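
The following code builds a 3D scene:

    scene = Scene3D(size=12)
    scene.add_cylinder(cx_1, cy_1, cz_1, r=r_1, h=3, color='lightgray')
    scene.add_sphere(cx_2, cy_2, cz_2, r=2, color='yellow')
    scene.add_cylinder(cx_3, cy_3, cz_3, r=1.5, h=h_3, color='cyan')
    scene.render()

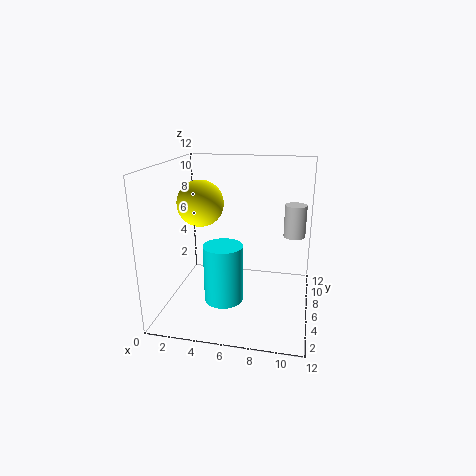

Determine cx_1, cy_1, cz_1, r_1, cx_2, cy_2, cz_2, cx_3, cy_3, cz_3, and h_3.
cx_1 = 10.5
cy_1 = 10
cz_1 = 5
r_1 = 1
cx_2 = 2.5
cy_2 = 7
cz_2 = 8.5
cx_3 = 5.5
cy_3 = 3
cz_3 = 2
h_3 = 4.5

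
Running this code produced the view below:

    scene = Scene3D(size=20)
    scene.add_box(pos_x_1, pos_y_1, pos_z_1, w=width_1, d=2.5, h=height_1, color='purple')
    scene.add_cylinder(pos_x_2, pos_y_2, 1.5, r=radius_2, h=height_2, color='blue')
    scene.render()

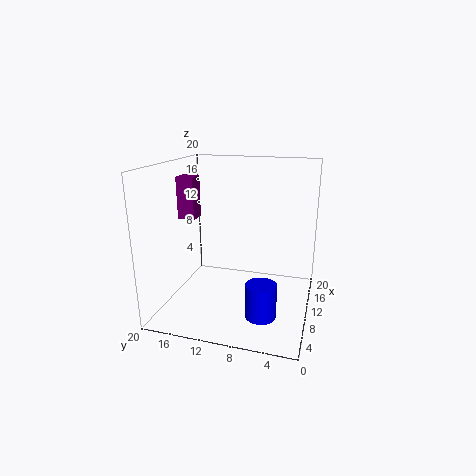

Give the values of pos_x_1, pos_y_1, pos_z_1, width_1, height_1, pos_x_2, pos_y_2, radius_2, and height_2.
pos_x_1 = 10, pos_y_1 = 16.5, pos_z_1 = 12, width_1 = 2.5, height_1 = 6, pos_x_2 = 5, pos_y_2 = 5.5, radius_2 = 2, height_2 = 4.5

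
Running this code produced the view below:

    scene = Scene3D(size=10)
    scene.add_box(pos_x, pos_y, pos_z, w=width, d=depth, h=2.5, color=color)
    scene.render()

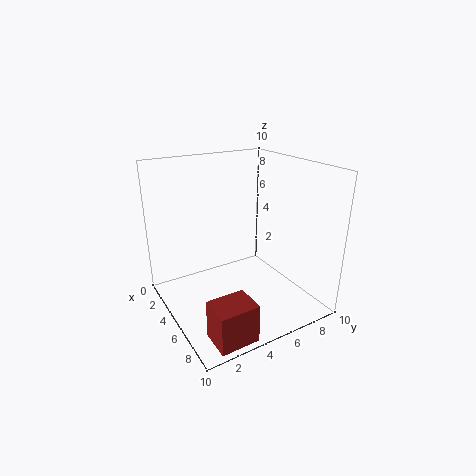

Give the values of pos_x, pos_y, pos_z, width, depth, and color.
pos_x = 8; pos_y = 1; pos_z = 0.5; width = 2; depth = 2.5; color = 'brown'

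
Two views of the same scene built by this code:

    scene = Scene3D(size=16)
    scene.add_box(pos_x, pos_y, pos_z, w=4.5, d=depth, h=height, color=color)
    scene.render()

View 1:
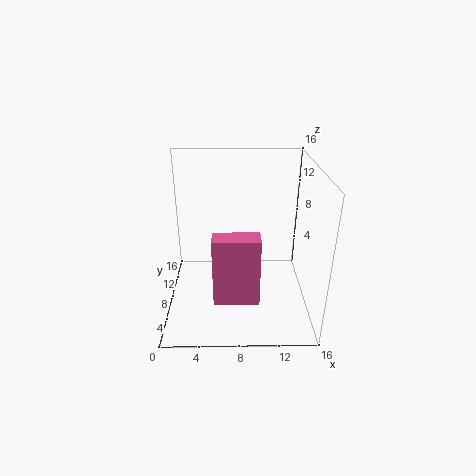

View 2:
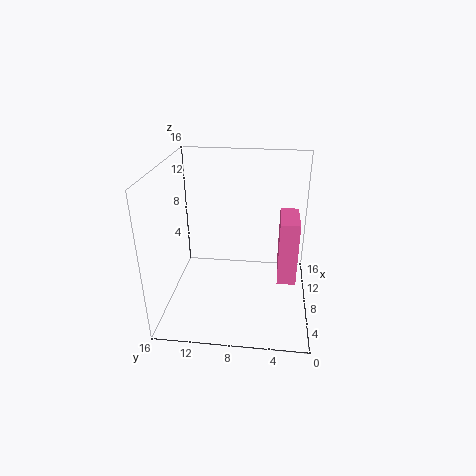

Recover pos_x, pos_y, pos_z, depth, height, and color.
pos_x = 5.5, pos_y = 1.5, pos_z = 4, depth = 2, height = 7, color = 'hotpink'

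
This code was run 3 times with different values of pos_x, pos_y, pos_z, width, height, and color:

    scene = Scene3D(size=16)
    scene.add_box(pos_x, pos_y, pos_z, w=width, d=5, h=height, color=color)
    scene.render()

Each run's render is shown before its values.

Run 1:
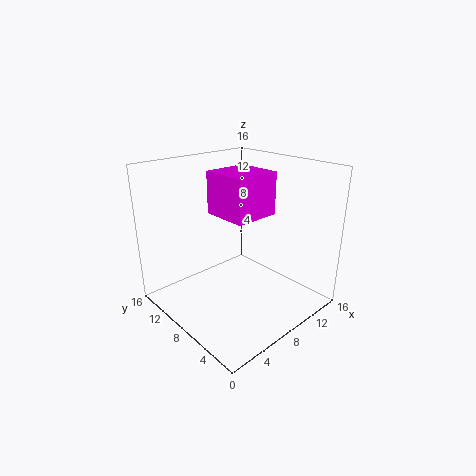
pos_x = 5.5, pos_y = 5, pos_z = 11, width = 5, height = 4.5, color = 'magenta'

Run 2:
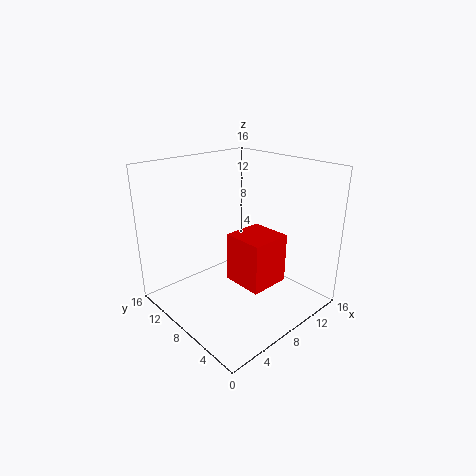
pos_x = 8.5, pos_y = 5.5, pos_z = 1.5, width = 5, height = 6, color = 'red'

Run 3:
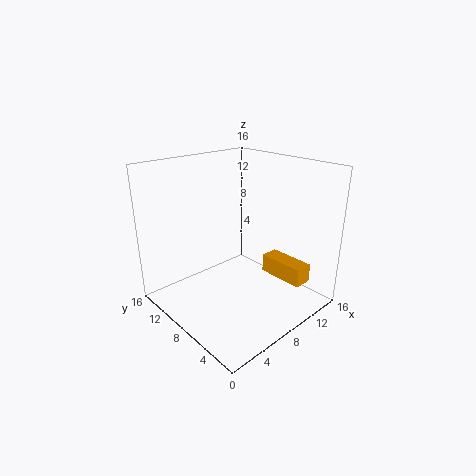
pos_x = 10, pos_y = 1, pos_z = 4, width = 2, height = 2, color = 'orange'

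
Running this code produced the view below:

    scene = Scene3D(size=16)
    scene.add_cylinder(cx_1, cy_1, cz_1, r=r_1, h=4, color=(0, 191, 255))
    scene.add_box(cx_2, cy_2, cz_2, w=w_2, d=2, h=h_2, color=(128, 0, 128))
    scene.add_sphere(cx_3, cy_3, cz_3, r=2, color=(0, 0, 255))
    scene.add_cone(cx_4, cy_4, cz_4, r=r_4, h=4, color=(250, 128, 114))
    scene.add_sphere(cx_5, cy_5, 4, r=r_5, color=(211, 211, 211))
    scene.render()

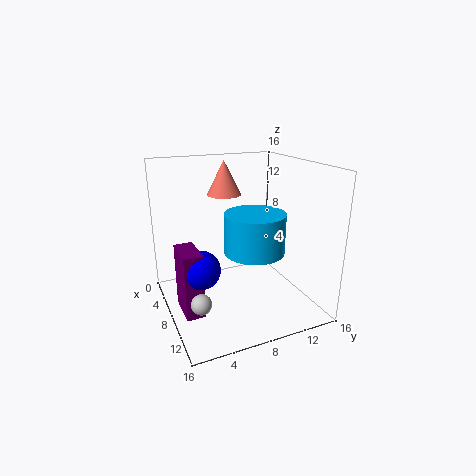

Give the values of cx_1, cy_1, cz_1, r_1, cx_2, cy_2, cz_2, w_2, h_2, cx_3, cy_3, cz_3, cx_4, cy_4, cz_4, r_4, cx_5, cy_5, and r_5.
cx_1 = 12
cy_1 = 8
cz_1 = 8
r_1 = 3
cx_2 = 7
cy_2 = 1
cz_2 = 1
w_2 = 4
h_2 = 7
cx_3 = 10
cy_3 = 3
cz_3 = 6
cx_4 = 4
cy_4 = 8
cz_4 = 12
r_4 = 2
cx_5 = 13
cy_5 = 2
r_5 = 1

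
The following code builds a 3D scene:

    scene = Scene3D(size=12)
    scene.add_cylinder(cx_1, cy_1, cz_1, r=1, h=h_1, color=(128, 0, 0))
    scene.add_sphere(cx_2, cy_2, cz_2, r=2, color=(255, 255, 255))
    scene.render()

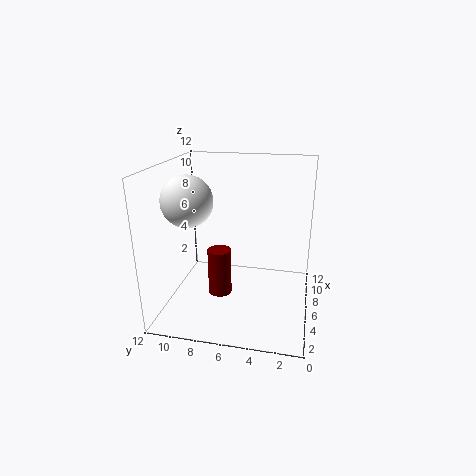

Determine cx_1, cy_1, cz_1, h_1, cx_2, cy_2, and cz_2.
cx_1 = 5.5, cy_1 = 7.5, cz_1 = 1, h_1 = 4, cx_2 = 4, cy_2 = 9.5, cz_2 = 9.5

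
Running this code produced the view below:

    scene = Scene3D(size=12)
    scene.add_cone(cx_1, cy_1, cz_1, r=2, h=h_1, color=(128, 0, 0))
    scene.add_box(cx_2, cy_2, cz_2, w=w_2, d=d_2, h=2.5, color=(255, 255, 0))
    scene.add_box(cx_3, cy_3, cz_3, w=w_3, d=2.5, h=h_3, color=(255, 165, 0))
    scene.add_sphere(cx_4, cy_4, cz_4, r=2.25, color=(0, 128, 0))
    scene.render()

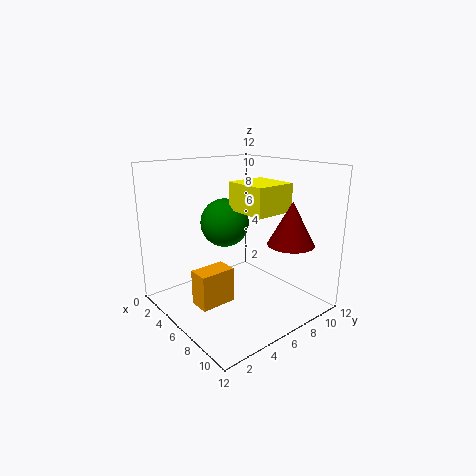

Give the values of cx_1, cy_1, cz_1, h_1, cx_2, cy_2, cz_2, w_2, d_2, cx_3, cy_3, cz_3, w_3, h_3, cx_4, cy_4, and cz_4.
cx_1 = 8.5
cy_1 = 9.75
cz_1 = 5.25
h_1 = 3.75
cx_2 = 3.5
cy_2 = 7
cz_2 = 7.75
w_2 = 4
d_2 = 3.75
cx_3 = 8
cy_3 = 0.25
cz_3 = 3
w_3 = 1.5
h_3 = 2.5
cx_4 = 2.5
cy_4 = 7.25
cz_4 = 6.25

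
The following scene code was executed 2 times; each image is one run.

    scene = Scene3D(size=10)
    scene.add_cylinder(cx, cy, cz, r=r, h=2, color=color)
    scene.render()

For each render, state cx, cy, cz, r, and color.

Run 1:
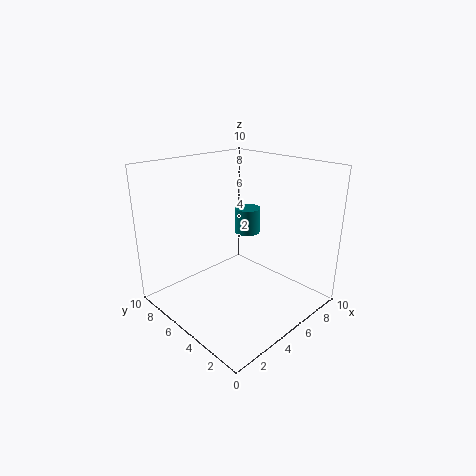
cx = 8; cy = 7; cz = 4; r = 1; color = 'teal'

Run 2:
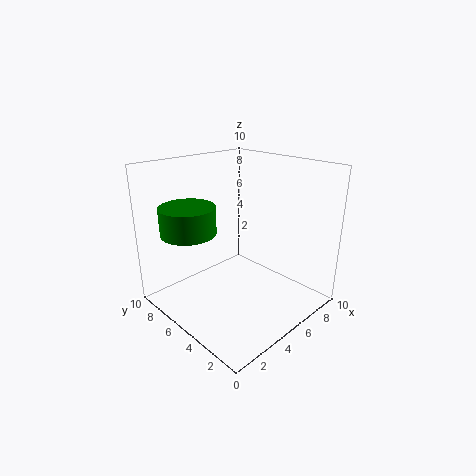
cx = 3; cy = 8; cz = 5; r = 2; color = 'green'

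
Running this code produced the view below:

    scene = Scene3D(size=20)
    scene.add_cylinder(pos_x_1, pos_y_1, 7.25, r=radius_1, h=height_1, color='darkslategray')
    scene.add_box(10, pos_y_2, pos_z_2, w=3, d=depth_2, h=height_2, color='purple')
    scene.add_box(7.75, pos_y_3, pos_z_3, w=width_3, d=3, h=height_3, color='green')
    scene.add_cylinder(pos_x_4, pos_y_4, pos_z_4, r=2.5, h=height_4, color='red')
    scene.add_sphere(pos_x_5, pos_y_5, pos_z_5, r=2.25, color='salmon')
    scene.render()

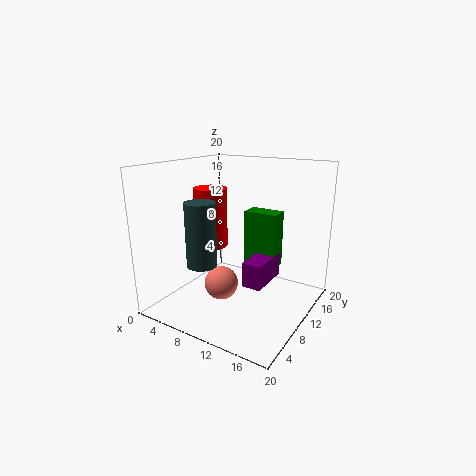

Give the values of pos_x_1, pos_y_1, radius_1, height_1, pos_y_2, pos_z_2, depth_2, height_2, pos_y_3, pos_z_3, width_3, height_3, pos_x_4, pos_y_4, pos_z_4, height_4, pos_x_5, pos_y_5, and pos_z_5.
pos_x_1 = 7.5
pos_y_1 = 5
radius_1 = 2
height_1 = 8.5
pos_y_2 = 11
pos_z_2 = 2
depth_2 = 6.75
height_2 = 3.75
pos_y_3 = 15.5
pos_z_3 = 3.5
width_3 = 5.25
height_3 = 8.75
pos_x_4 = 3.75
pos_y_4 = 12.25
pos_z_4 = 7
height_4 = 9
pos_x_5 = 9.5
pos_y_5 = 6.5
pos_z_5 = 4.5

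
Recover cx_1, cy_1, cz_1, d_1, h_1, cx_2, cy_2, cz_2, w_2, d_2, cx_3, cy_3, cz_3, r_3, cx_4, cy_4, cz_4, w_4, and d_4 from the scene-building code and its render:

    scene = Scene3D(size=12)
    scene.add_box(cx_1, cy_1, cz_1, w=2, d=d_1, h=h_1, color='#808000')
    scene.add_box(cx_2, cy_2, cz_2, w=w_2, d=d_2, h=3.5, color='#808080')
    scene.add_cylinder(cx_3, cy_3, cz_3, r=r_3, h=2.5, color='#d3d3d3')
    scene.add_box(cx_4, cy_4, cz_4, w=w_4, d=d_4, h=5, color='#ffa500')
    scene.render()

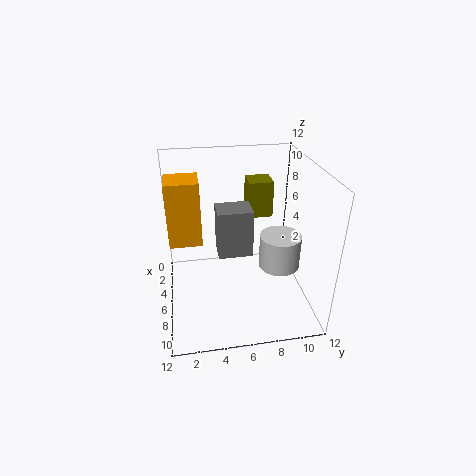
cx_1 = 3.5, cy_1 = 7, cz_1 = 7.5, d_1 = 2, h_1 = 3, cx_2 = 7.5, cy_2 = 4, cz_2 = 6.5, w_2 = 2, d_2 = 2.5, cx_3 = 9.5, cy_3 = 8.5, cz_3 = 5.5, r_3 = 1.5, cx_4 = 5, cy_4 = 0.5, cz_4 = 6.5, w_4 = 2.5, d_4 = 2.5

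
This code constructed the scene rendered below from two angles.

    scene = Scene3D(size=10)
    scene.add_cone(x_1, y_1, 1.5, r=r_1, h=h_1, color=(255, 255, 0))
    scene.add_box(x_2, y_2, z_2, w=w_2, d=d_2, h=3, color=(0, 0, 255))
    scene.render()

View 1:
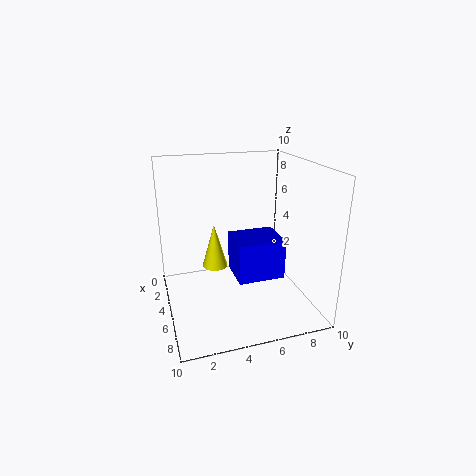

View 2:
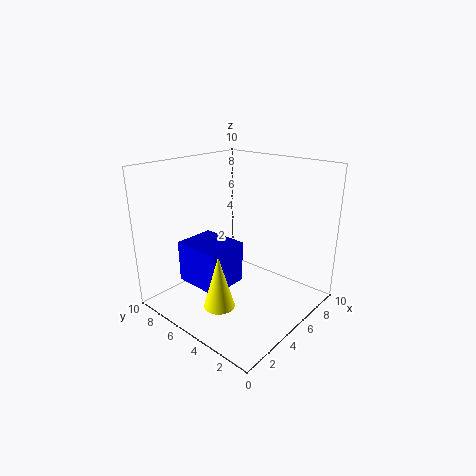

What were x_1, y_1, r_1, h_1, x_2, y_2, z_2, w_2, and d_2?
x_1 = 2, y_1 = 4, r_1 = 1, h_1 = 3.5, x_2 = 2.5, y_2 = 5, z_2 = 1.5, w_2 = 3, d_2 = 3.5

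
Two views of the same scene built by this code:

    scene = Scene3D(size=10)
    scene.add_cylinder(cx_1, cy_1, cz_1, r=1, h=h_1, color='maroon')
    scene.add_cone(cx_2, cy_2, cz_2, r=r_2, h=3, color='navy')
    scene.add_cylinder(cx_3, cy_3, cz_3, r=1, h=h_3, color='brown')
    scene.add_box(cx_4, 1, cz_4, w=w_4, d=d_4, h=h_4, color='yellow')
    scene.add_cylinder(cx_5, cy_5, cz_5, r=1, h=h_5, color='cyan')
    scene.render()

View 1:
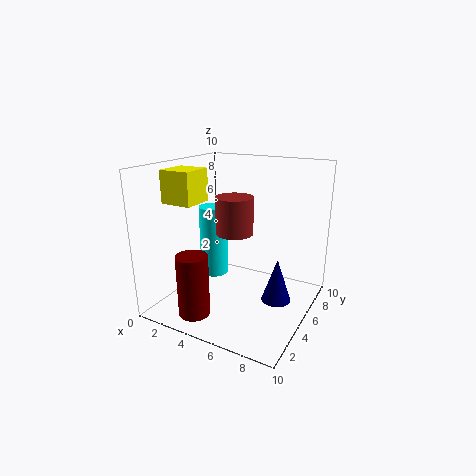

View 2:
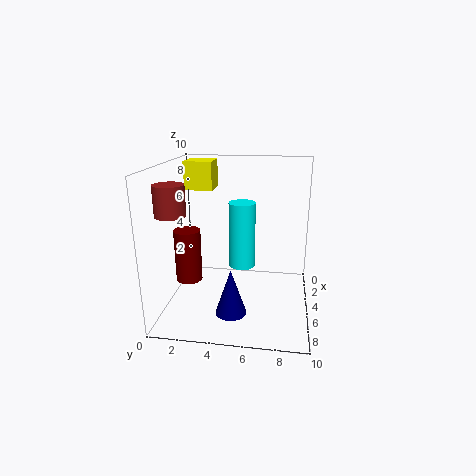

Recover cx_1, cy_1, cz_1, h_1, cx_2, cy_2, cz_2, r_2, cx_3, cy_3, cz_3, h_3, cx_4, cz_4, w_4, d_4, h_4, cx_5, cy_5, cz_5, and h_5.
cx_1 = 4, cy_1 = 1, cz_1 = 1, h_1 = 4, cx_2 = 8, cy_2 = 5, cz_2 = 1, r_2 = 1, cx_3 = 7, cy_3 = 1, cz_3 = 7, h_3 = 2, cx_4 = 2, cz_4 = 8, w_4 = 2, d_4 = 2, h_4 = 2, cx_5 = 3, cy_5 = 5, cz_5 = 2, h_5 = 5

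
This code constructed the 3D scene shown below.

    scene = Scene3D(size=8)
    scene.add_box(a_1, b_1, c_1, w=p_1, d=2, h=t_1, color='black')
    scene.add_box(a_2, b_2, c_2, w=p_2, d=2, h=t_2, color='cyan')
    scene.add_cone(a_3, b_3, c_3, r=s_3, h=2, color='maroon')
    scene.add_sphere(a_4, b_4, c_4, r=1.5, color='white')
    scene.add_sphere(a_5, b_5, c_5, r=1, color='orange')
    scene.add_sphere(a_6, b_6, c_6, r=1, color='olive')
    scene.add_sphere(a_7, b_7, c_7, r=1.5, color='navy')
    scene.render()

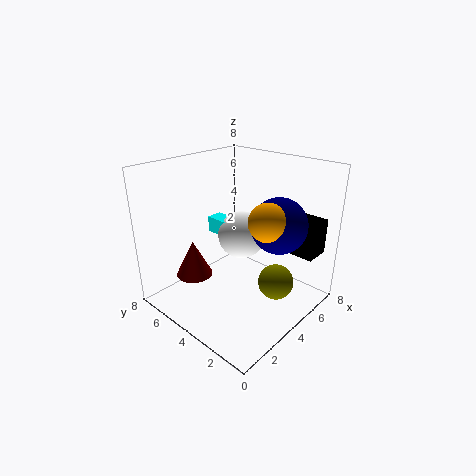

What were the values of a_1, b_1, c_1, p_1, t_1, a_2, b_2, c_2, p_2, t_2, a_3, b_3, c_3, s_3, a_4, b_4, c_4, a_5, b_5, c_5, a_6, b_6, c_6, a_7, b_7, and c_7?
a_1 = 6, b_1 = 0.5, c_1 = 3, p_1 = 1.5, t_1 = 2, a_2 = 5, b_2 = 5.5, c_2 = 3, p_2 = 1, t_2 = 1, a_3 = 2, b_3 = 5.5, c_3 = 2, s_3 = 1, a_4 = 6, b_4 = 5.5, c_4 = 3, a_5 = 4, b_5 = 2, c_5 = 5.5, a_6 = 5, b_6 = 2, c_6 = 1.5, a_7 = 5, b_7 = 2, c_7 = 5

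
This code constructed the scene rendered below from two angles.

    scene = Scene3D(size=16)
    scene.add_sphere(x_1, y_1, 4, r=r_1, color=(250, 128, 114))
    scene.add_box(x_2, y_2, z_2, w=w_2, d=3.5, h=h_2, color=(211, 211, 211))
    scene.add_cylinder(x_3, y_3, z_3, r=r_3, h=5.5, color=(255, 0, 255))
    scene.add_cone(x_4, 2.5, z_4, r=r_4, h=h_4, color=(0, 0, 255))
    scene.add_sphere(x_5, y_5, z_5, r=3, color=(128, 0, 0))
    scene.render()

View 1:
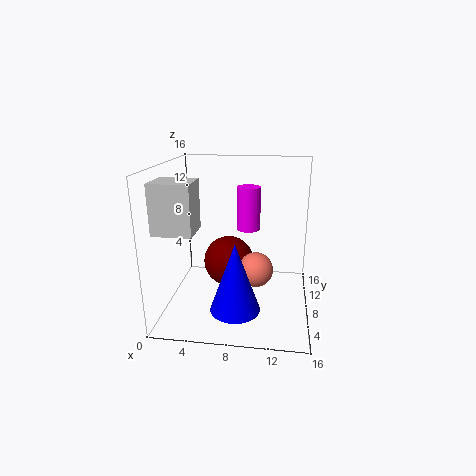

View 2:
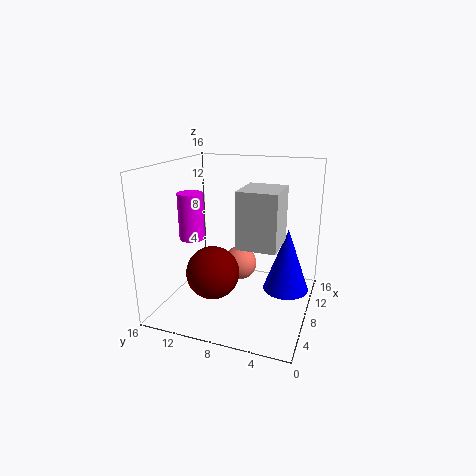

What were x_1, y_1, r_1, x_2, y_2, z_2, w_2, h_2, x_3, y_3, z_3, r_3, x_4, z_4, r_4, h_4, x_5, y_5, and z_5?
x_1 = 10, y_1 = 8.5, r_1 = 2, x_2 = 0.5, y_2 = 2, z_2 = 10, w_2 = 4, h_2 = 5, x_3 = 8.5, y_3 = 14, z_3 = 7, r_3 = 1.5, x_4 = 8.5, z_4 = 2.5, r_4 = 2.5, h_4 = 7, x_5 = 6.5, y_5 = 10.5, z_5 = 4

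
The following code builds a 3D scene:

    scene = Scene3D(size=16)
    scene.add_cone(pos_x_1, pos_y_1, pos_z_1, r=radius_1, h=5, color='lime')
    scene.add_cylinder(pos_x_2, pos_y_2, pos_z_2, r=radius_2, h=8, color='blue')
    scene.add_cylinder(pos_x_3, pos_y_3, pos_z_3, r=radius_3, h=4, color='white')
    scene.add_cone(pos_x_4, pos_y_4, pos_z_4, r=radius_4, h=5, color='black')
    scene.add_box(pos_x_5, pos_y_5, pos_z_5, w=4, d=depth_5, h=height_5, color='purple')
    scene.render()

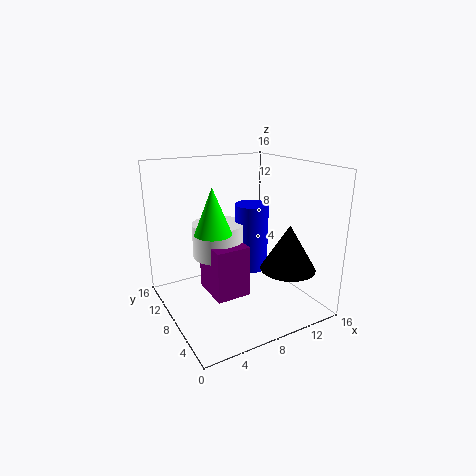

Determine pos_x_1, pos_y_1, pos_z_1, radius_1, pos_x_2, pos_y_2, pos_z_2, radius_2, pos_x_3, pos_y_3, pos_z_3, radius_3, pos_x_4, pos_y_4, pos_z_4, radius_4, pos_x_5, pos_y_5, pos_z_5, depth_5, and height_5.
pos_x_1 = 5, pos_y_1 = 8, pos_z_1 = 9, radius_1 = 2, pos_x_2 = 11, pos_y_2 = 10, pos_z_2 = 3, radius_2 = 2, pos_x_3 = 7, pos_y_3 = 11, pos_z_3 = 5, radius_3 = 3, pos_x_4 = 12, pos_y_4 = 4, pos_z_4 = 5, radius_4 = 3, pos_x_5 = 5, pos_y_5 = 7, pos_z_5 = 1, depth_5 = 5, height_5 = 6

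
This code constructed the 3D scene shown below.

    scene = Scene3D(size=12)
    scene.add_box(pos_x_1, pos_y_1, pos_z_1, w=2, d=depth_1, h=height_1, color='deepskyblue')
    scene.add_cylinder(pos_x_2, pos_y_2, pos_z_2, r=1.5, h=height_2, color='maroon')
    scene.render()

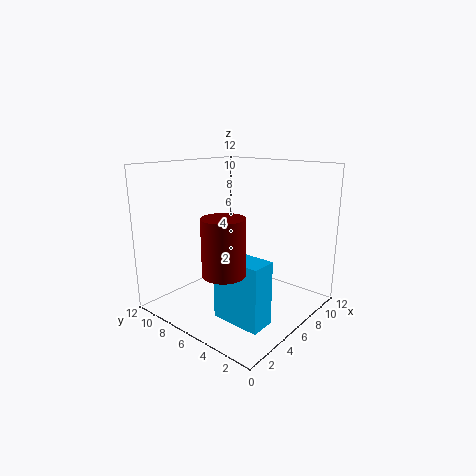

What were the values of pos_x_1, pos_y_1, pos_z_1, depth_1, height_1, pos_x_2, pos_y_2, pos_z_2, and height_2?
pos_x_1 = 2.5; pos_y_1 = 1.5; pos_z_1 = 0.5; depth_1 = 4; height_1 = 5; pos_x_2 = 1.5; pos_y_2 = 3.5; pos_z_2 = 5; height_2 = 4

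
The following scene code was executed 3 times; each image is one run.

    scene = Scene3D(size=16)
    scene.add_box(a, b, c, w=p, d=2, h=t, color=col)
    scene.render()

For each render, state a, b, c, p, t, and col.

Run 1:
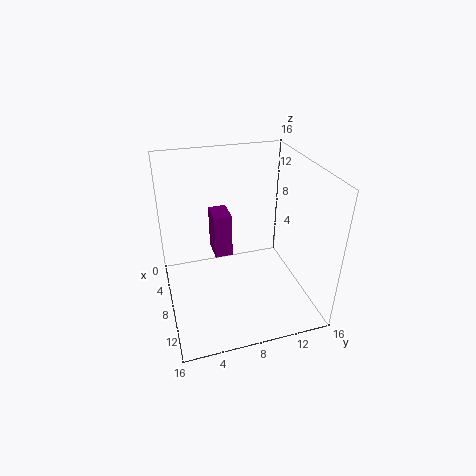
a = 4.5; b = 5.5; c = 5.5; p = 3; t = 5; col = 'purple'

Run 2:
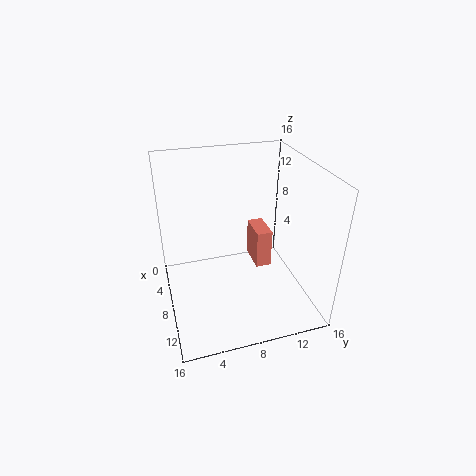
a = 1; b = 11.5; c = 1; p = 4; t = 5; col = 'salmon'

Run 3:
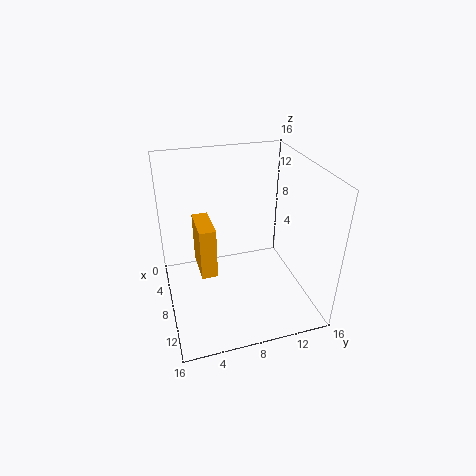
a = 1; b = 4; c = 1.5; p = 5; t = 6.5; col = 'orange'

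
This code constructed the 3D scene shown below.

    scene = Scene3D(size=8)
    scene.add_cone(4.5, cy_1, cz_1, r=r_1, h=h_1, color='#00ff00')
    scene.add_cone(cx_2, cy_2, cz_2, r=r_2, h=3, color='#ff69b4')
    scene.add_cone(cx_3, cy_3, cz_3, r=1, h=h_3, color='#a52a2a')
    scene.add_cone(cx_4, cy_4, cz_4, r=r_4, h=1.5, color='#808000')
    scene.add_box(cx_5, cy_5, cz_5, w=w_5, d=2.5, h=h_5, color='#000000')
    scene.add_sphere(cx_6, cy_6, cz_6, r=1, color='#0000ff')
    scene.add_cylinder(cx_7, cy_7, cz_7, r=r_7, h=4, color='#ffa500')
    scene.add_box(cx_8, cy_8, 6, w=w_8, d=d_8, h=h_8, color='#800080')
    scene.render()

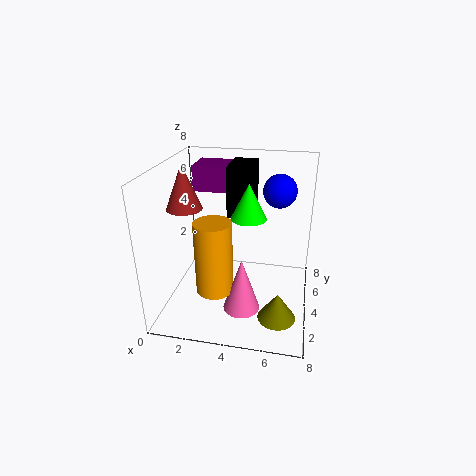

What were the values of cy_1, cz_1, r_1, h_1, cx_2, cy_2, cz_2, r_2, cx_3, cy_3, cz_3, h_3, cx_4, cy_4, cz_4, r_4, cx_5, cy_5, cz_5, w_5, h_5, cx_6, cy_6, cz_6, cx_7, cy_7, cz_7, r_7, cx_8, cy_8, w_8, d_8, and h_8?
cy_1 = 4.5
cz_1 = 5
r_1 = 1
h_1 = 2
cx_2 = 4.5
cy_2 = 2.5
cz_2 = 0.5
r_2 = 1
cx_3 = 1
cy_3 = 4
cz_3 = 5.5
h_3 = 2.5
cx_4 = 6.5
cy_4 = 2
cz_4 = 0.5
r_4 = 1
cx_5 = 3
cy_5 = 5.5
cz_5 = 4.5
w_5 = 1.5
h_5 = 3
cx_6 = 6
cy_6 = 6.5
cz_6 = 6
cx_7 = 3
cy_7 = 2.5
cz_7 = 1.5
r_7 = 1
cx_8 = 1
cy_8 = 5.5
w_8 = 2.5
d_8 = 2
h_8 = 1.5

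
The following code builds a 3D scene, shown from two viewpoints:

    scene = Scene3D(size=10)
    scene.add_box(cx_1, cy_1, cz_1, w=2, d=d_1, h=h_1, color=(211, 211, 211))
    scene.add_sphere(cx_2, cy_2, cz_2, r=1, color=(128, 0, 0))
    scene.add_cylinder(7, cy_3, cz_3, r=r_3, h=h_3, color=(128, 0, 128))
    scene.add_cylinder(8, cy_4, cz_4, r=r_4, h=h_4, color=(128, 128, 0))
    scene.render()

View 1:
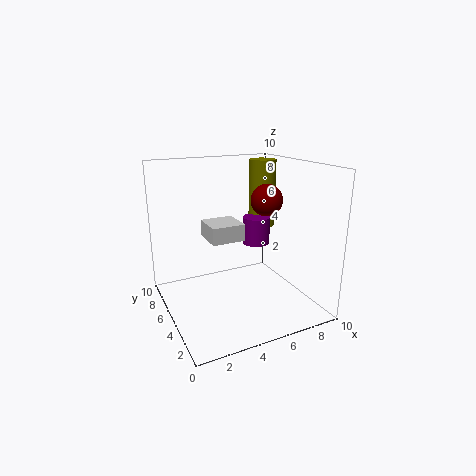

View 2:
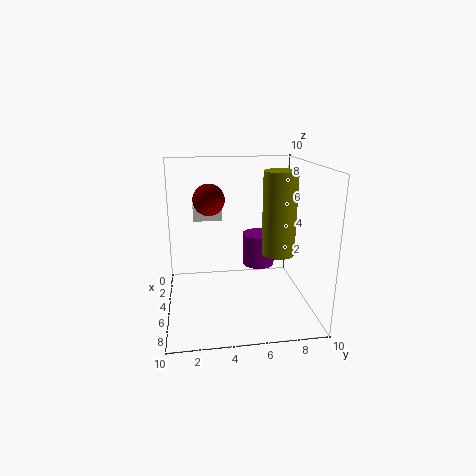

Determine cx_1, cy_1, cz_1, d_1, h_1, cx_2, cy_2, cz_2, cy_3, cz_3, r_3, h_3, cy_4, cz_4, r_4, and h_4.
cx_1 = 2, cy_1 = 2, cz_1 = 6, d_1 = 2, h_1 = 1, cx_2 = 6, cy_2 = 3, cz_2 = 8, cy_3 = 6, cz_3 = 4, r_3 = 1, h_3 = 2, cy_4 = 7, cz_4 = 5, r_4 = 1, h_4 = 5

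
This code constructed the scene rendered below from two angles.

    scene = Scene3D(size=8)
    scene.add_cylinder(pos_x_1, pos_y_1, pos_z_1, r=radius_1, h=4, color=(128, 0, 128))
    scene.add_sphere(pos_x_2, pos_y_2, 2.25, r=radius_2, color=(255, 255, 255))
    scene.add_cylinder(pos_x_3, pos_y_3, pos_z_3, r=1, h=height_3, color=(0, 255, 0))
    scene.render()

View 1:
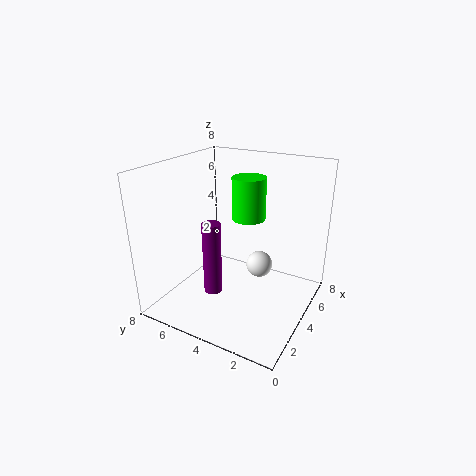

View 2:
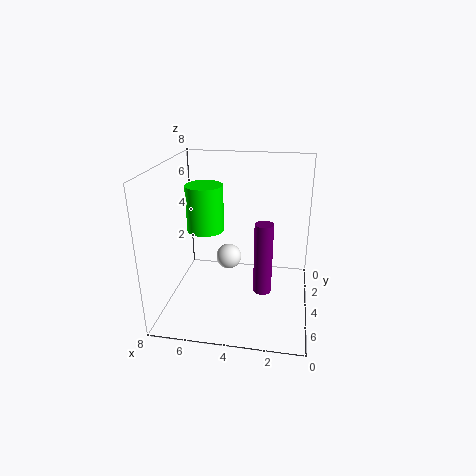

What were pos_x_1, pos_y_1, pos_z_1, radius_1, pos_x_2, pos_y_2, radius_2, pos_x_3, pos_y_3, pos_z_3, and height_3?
pos_x_1 = 2.5, pos_y_1 = 4.75, pos_z_1 = 1.25, radius_1 = 0.5, pos_x_2 = 4.75, pos_y_2 = 3, radius_2 = 0.75, pos_x_3 = 5.75, pos_y_3 = 4.25, pos_z_3 = 4.5, height_3 = 2.5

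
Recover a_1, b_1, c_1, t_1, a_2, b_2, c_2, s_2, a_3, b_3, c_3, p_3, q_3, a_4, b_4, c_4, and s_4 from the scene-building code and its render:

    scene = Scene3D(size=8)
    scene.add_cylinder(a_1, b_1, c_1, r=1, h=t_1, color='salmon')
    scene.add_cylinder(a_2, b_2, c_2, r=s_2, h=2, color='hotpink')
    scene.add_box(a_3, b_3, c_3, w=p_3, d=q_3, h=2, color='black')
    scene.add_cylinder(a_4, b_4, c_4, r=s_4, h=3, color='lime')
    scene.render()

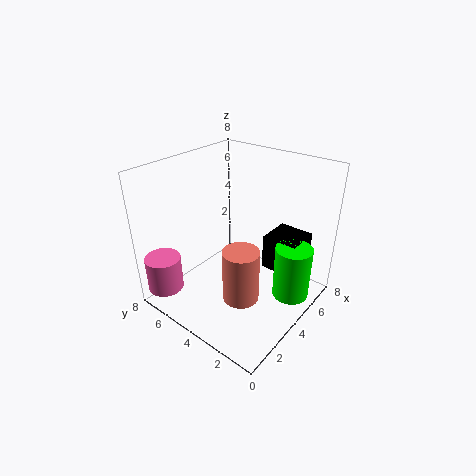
a_1 = 3; b_1 = 3; c_1 = 1; t_1 = 3; a_2 = 1; b_2 = 7; c_2 = 1; s_2 = 1; a_3 = 5; b_3 = 1; c_3 = 2; p_3 = 2; q_3 = 2; a_4 = 5; b_4 = 1; c_4 = 1; s_4 = 1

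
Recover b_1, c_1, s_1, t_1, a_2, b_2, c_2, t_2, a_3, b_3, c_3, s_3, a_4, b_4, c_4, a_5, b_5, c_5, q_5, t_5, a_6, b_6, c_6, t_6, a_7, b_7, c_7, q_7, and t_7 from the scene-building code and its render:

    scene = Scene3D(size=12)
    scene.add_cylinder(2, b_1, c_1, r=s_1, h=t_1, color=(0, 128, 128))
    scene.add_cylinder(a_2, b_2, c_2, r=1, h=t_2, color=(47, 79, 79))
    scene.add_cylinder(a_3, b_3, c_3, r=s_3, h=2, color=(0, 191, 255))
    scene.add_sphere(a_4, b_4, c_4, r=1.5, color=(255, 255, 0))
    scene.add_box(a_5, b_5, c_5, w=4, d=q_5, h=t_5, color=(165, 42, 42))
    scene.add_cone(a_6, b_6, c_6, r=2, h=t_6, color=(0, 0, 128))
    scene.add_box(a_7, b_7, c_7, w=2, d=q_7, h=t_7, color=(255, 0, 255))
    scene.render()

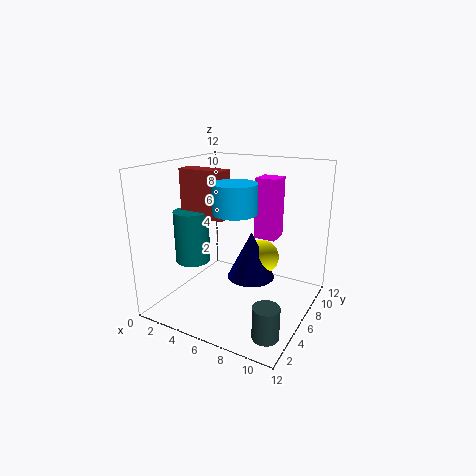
b_1 = 5
c_1 = 3.5
s_1 = 1.5
t_1 = 4.5
a_2 = 10.5
b_2 = 2
c_2 = 0.5
t_2 = 2.5
a_3 = 8
b_3 = 2
c_3 = 9.5
s_3 = 1.5
a_4 = 7.5
b_4 = 7.5
c_4 = 4
a_5 = 1
b_5 = 5
c_5 = 7.5
q_5 = 1.5
t_5 = 4
a_6 = 7
b_6 = 6.5
c_6 = 2.5
t_6 = 4
a_7 = 6
b_7 = 9
c_7 = 5
q_7 = 2
t_7 = 5.5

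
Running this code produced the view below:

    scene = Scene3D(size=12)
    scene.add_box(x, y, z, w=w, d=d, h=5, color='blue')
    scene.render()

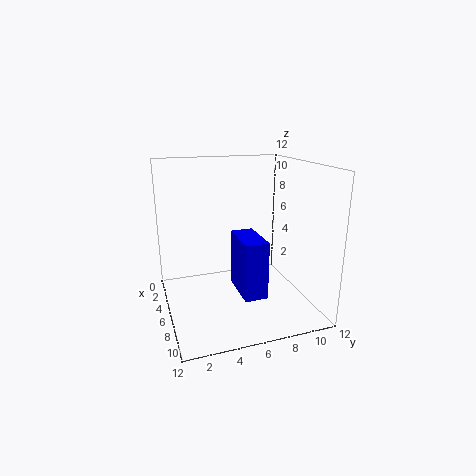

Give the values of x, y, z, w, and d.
x = 4
y = 6
z = 1
w = 4
d = 2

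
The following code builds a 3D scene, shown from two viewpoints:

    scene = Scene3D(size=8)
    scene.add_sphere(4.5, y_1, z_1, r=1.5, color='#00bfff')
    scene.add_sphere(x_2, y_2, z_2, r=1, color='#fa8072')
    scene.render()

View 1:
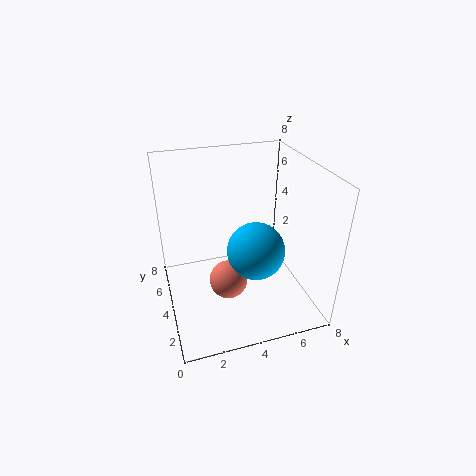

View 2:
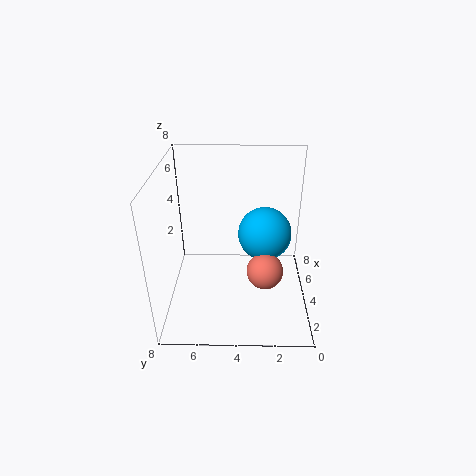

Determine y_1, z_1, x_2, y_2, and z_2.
y_1 = 2.5, z_1 = 4, x_2 = 3, y_2 = 2.5, z_2 = 2.5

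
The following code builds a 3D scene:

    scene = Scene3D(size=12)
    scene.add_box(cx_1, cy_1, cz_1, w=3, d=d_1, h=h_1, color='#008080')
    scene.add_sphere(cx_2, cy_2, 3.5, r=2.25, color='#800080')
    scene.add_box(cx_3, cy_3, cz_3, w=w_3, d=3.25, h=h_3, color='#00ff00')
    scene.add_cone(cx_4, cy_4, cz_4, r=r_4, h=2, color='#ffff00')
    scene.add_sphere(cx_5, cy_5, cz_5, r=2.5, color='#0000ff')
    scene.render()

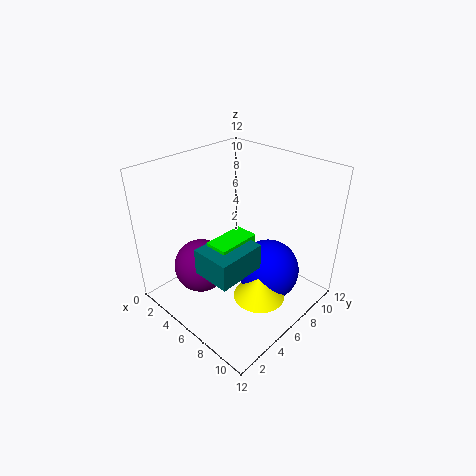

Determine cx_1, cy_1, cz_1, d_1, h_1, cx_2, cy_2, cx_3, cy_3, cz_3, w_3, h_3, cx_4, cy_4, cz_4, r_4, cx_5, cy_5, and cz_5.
cx_1 = 6.5
cy_1 = 1
cz_1 = 5.5
d_1 = 3.75
h_1 = 2
cx_2 = 4
cy_2 = 3.5
cx_3 = 6.75
cy_3 = 2
cz_3 = 5
w_3 = 1.75
h_3 = 2.75
cx_4 = 9.5
cy_4 = 4.75
cz_4 = 2.75
r_4 = 2
cx_5 = 8.75
cy_5 = 6.75
cz_5 = 3.75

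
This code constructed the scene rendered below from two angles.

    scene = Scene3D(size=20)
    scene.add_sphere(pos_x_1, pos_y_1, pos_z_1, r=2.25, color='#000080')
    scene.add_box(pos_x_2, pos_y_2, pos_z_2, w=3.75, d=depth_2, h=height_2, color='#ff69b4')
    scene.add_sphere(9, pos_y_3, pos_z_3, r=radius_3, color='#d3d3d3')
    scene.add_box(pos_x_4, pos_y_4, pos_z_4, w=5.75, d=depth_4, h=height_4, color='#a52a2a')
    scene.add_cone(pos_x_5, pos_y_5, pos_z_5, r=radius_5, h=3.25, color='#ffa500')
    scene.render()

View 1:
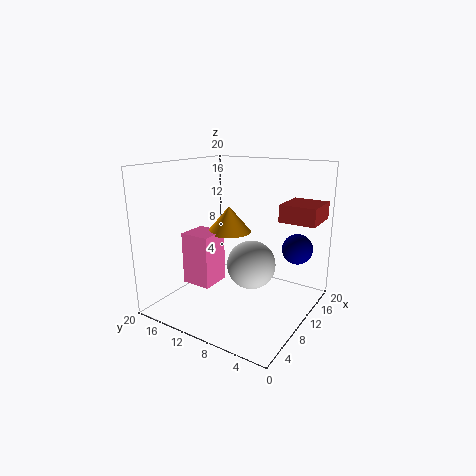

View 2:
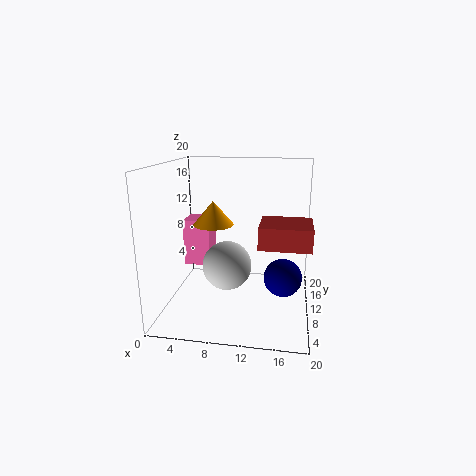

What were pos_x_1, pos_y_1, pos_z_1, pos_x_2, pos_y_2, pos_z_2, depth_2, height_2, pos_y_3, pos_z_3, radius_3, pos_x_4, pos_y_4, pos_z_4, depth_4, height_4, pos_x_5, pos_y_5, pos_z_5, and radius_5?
pos_x_1 = 16.5; pos_y_1 = 3.75; pos_z_1 = 7.5; pos_x_2 = 2.25; pos_y_2 = 9.5; pos_z_2 = 5.75; depth_2 = 3.75; height_2 = 6.5; pos_y_3 = 7.25; pos_z_3 = 7; radius_3 = 3.25; pos_x_4 = 13.75; pos_y_4 = 0.5; pos_z_4 = 12; depth_4 = 5.25; height_4 = 2.5; pos_x_5 = 6.75; pos_y_5 = 9.25; pos_z_5 = 12; radius_5 = 2.75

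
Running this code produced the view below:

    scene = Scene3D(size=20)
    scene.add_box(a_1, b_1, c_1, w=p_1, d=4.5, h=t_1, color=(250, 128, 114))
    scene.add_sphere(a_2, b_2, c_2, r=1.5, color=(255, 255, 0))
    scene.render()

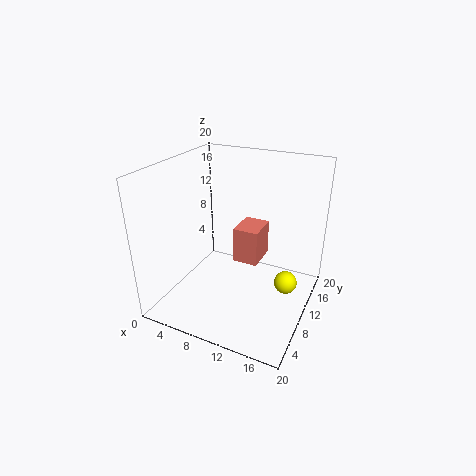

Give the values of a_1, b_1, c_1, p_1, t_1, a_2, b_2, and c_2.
a_1 = 9.5, b_1 = 9.5, c_1 = 6.5, p_1 = 3.5, t_1 = 5, a_2 = 17.5, b_2 = 9, c_2 = 5.5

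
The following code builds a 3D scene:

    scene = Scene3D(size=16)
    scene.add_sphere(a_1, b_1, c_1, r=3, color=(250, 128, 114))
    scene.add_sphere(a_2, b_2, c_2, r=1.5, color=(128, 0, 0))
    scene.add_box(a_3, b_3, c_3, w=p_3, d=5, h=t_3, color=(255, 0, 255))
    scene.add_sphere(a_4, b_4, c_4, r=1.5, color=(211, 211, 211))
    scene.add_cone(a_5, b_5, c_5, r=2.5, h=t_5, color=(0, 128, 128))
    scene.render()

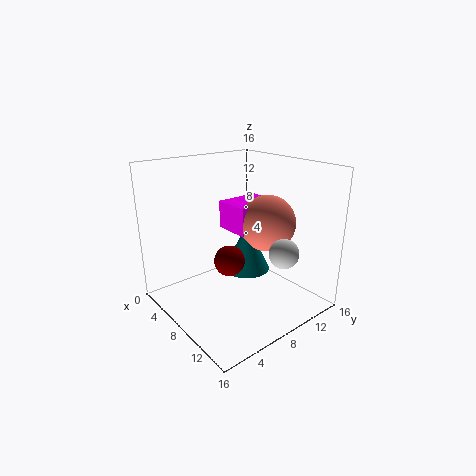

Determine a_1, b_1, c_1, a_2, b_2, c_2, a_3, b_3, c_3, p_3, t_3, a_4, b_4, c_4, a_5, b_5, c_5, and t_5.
a_1 = 10.5
b_1 = 10
c_1 = 10
a_2 = 11
b_2 = 4.5
c_2 = 7.5
a_3 = 6
b_3 = 7
c_3 = 9
p_3 = 4
t_3 = 3
a_4 = 14
b_4 = 9
c_4 = 8
a_5 = 9.5
b_5 = 8
c_5 = 5
t_5 = 5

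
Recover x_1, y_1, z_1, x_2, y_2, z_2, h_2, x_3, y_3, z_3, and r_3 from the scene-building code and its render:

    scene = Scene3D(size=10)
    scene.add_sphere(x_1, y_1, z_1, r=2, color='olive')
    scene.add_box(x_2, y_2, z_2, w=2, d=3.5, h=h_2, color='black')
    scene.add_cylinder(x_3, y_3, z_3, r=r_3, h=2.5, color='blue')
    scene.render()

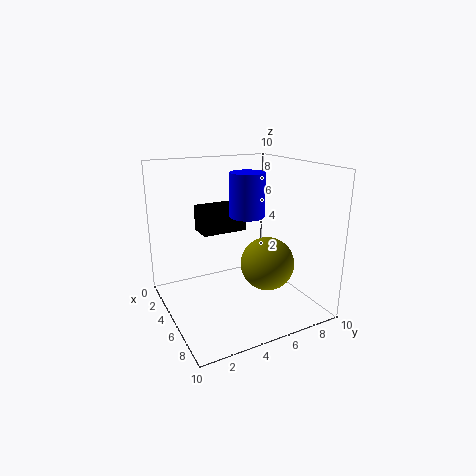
x_1 = 5
y_1 = 7.5
z_1 = 2.5
x_2 = 0.5
y_2 = 3.5
z_2 = 4.5
h_2 = 2
x_3 = 8
y_3 = 4
z_3 = 7.5
r_3 = 1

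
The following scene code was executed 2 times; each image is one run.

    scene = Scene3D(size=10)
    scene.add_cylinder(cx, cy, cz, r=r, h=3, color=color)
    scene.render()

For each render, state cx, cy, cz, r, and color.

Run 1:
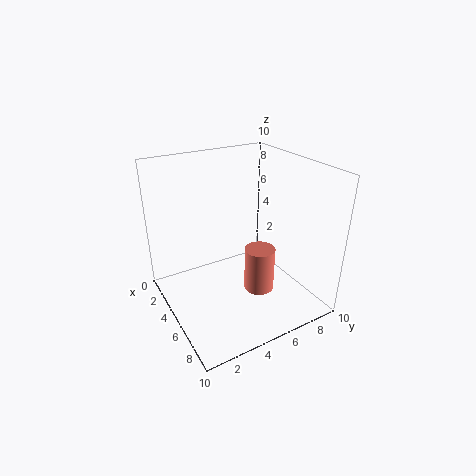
cx = 7; cy = 5.5; cz = 2; r = 1; color = 'salmon'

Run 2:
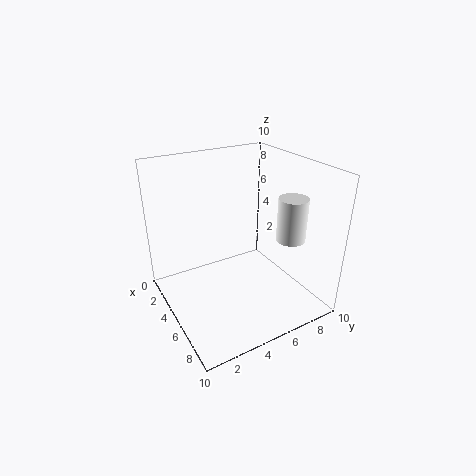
cx = 7; cy = 8; cz = 5; r = 1; color = 'white'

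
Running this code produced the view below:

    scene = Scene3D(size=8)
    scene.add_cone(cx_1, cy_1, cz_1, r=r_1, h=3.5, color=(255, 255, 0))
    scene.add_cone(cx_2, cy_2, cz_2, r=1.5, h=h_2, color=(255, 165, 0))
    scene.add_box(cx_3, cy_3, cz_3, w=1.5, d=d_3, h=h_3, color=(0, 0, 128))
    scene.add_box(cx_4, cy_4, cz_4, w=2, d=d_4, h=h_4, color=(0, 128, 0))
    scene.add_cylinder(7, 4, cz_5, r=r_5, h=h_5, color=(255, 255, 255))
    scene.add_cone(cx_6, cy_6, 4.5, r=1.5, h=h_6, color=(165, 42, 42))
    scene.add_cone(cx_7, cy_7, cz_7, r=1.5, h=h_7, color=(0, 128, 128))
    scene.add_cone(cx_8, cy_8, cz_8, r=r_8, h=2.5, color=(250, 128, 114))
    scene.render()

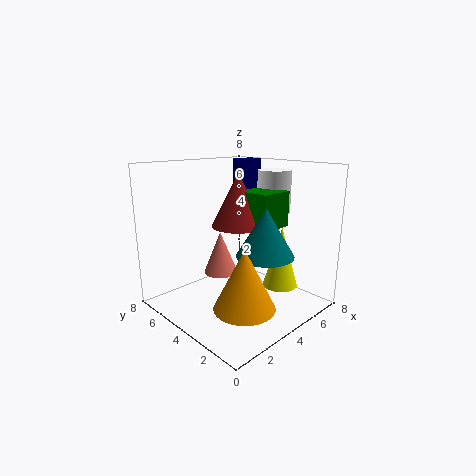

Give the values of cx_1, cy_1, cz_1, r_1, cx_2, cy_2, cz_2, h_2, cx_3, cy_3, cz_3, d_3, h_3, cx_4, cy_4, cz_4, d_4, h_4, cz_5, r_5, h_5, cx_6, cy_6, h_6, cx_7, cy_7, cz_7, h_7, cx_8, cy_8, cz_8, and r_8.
cx_1 = 6
cy_1 = 2.5
cz_1 = 1
r_1 = 1
cx_2 = 2
cy_2 = 1.5
cz_2 = 1.5
h_2 = 3
cx_3 = 6.5
cy_3 = 6
cz_3 = 6
d_3 = 1
h_3 = 2
cx_4 = 4.5
cy_4 = 2.5
cz_4 = 4.5
d_4 = 2
h_4 = 2
cz_5 = 5
r_5 = 1
h_5 = 2.5
cx_6 = 4.5
cy_6 = 4.5
h_6 = 3
cx_7 = 4
cy_7 = 2
cz_7 = 3.5
h_7 = 2.5
cx_8 = 4
cy_8 = 5.5
cz_8 = 1.5
r_8 = 1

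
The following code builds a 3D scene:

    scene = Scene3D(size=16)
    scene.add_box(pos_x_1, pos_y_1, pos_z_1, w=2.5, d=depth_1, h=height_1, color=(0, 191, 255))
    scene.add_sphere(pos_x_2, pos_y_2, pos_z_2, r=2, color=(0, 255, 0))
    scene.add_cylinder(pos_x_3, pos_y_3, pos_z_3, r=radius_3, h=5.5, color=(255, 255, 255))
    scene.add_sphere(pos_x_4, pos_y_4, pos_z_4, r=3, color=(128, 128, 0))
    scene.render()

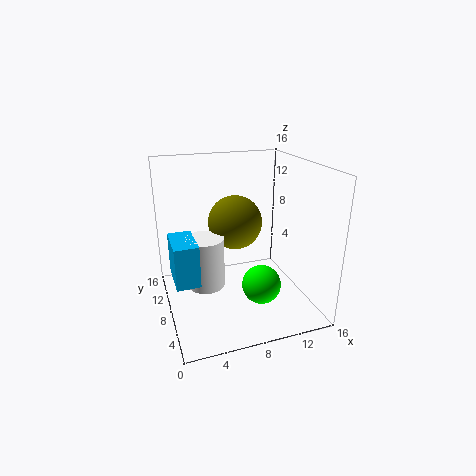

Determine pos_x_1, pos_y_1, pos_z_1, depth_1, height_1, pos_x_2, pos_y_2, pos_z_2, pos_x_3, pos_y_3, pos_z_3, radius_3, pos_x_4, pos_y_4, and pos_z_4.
pos_x_1 = 0.5
pos_y_1 = 5
pos_z_1 = 4.5
depth_1 = 4.5
height_1 = 4.5
pos_x_2 = 9
pos_y_2 = 3.5
pos_z_2 = 4.5
pos_x_3 = 4
pos_y_3 = 7
pos_z_3 = 3.5
radius_3 = 2
pos_x_4 = 8
pos_y_4 = 9
pos_z_4 = 9.5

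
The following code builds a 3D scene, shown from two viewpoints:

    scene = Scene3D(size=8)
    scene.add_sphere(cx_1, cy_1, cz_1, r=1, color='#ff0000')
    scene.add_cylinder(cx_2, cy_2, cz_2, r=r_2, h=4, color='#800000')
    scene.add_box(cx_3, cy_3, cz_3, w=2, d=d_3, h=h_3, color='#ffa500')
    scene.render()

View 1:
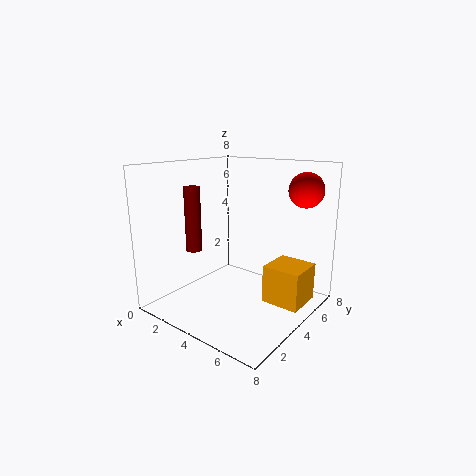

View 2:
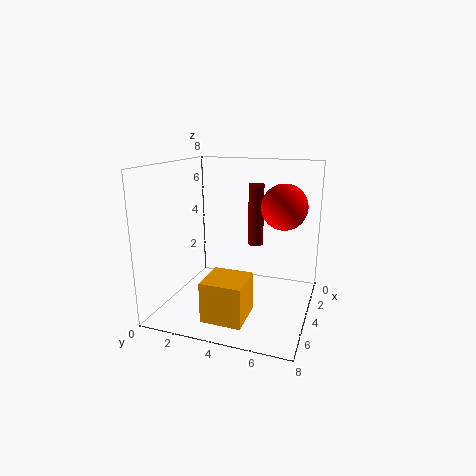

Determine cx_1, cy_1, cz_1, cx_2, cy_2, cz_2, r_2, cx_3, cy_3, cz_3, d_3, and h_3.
cx_1 = 6.5; cy_1 = 7; cz_1 = 6.5; cx_2 = 0.5; cy_2 = 4; cz_2 = 2.5; r_2 = 0.5; cx_3 = 6; cy_3 = 3.5; cz_3 = 1; d_3 = 2; h_3 = 2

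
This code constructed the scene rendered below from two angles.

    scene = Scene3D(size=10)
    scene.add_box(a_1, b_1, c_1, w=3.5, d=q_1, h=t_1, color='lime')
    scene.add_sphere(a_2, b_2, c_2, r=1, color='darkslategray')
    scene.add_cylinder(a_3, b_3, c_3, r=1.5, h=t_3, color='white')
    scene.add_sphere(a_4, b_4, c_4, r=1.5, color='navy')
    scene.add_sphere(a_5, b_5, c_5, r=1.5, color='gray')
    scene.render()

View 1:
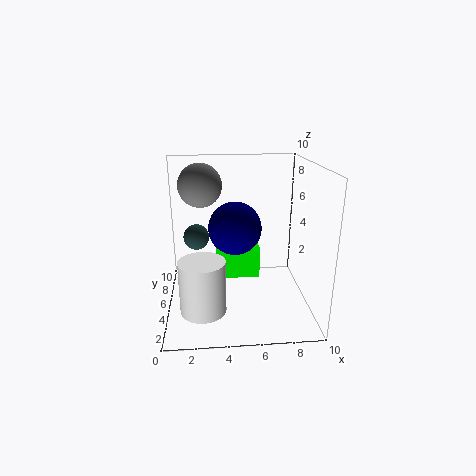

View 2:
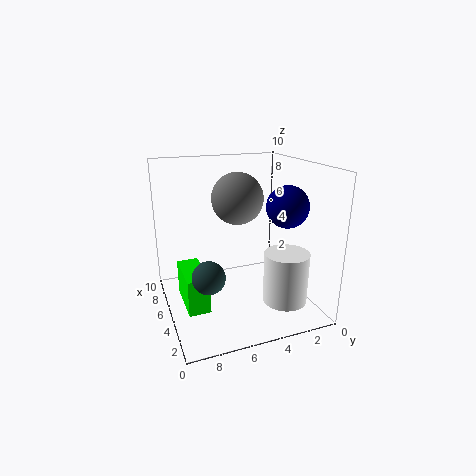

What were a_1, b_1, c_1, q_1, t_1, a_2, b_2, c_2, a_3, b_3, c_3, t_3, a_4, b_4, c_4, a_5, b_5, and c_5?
a_1 = 3.5
b_1 = 7.5
c_1 = 0.5
q_1 = 1.5
t_1 = 2.5
a_2 = 2
b_2 = 8
c_2 = 4
a_3 = 2.5
b_3 = 2.5
c_3 = 1
t_3 = 3.5
a_4 = 4.5
b_4 = 1.5
c_4 = 7
a_5 = 2.5
b_5 = 6
c_5 = 8.5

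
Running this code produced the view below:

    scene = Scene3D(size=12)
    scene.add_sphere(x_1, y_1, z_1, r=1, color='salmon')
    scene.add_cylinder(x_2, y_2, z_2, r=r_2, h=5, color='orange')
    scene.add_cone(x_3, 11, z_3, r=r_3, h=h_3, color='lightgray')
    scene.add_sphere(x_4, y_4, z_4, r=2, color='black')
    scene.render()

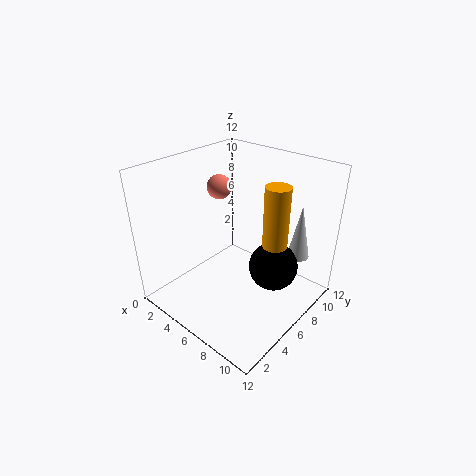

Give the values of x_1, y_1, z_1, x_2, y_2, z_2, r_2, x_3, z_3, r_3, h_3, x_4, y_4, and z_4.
x_1 = 4, y_1 = 6, z_1 = 10, x_2 = 9, y_2 = 7, z_2 = 6, r_2 = 1, x_3 = 9, z_3 = 3, r_3 = 1, h_3 = 5, x_4 = 9, y_4 = 7, z_4 = 4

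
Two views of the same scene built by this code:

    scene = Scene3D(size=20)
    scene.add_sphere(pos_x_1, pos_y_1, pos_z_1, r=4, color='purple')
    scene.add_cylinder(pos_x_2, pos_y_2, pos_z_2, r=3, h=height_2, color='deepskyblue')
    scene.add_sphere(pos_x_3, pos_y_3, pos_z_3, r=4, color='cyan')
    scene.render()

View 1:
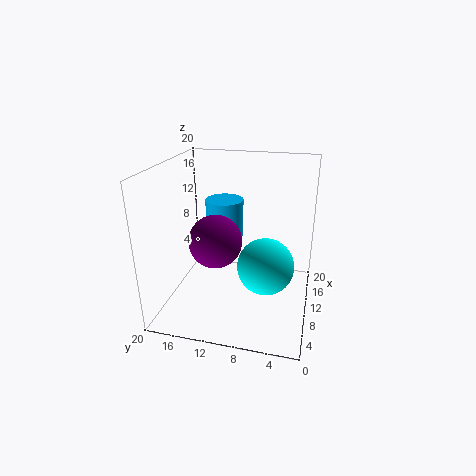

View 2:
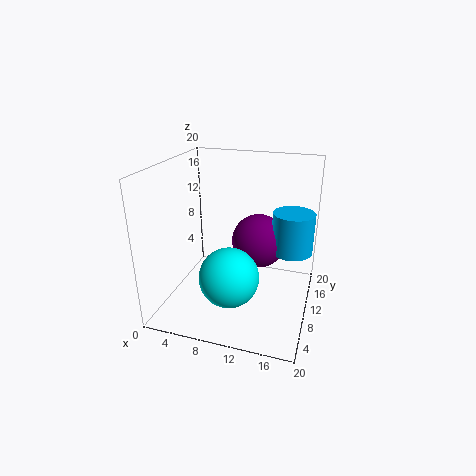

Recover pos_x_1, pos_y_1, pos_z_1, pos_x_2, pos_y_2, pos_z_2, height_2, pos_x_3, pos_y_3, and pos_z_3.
pos_x_1 = 12
pos_y_1 = 14
pos_z_1 = 8
pos_x_2 = 17
pos_y_2 = 14
pos_z_2 = 7
height_2 = 6
pos_x_3 = 10
pos_y_3 = 6
pos_z_3 = 6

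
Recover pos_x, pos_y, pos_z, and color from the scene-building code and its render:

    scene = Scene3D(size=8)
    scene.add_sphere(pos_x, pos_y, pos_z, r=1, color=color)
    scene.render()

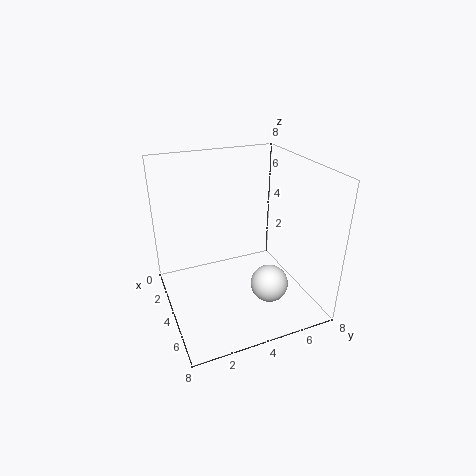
pos_x = 6; pos_y = 5; pos_z = 2; color = 'white'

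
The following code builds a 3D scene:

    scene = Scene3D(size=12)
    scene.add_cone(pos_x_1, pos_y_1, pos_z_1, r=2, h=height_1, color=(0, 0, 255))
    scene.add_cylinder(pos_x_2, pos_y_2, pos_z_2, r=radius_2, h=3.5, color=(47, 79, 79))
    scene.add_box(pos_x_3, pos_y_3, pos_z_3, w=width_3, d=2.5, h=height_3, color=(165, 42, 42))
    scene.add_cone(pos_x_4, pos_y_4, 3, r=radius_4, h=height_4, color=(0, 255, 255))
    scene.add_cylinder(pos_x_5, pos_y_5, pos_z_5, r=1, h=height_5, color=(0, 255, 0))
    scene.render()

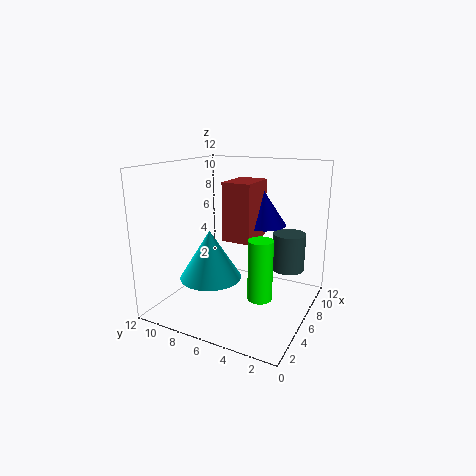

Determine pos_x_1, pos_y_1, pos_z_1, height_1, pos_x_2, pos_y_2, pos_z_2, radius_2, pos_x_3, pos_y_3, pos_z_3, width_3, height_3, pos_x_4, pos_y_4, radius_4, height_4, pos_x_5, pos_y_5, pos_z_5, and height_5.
pos_x_1 = 9; pos_y_1 = 5; pos_z_1 = 6.5; height_1 = 3; pos_x_2 = 10.5; pos_y_2 = 3; pos_z_2 = 2; radius_2 = 1.5; pos_x_3 = 6; pos_y_3 = 5; pos_z_3 = 5.5; width_3 = 3.5; height_3 = 5; pos_x_4 = 4; pos_y_4 = 7.5; radius_4 = 2.5; height_4 = 4; pos_x_5 = 5; pos_y_5 = 3.5; pos_z_5 = 1.5; height_5 = 5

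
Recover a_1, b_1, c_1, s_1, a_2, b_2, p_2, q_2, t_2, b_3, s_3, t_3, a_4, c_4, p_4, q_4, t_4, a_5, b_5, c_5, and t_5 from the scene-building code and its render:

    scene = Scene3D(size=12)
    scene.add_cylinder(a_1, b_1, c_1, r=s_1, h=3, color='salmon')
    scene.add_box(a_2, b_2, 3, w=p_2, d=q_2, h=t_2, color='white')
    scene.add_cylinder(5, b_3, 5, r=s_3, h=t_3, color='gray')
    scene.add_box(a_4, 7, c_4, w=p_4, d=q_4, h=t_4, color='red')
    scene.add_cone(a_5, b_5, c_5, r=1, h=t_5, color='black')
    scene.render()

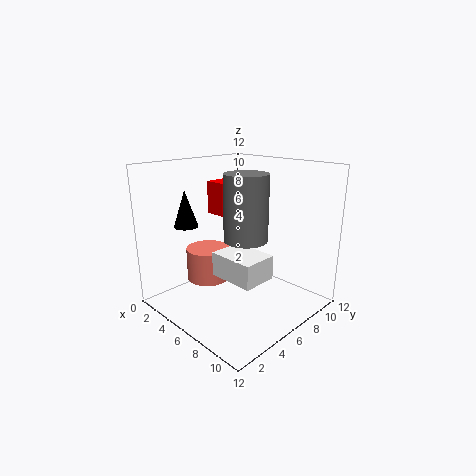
a_1 = 2
b_1 = 6
c_1 = 1
s_1 = 2
a_2 = 5
b_2 = 4
p_2 = 4
q_2 = 3
t_2 = 2
b_3 = 8
s_3 = 2
t_3 = 6
a_4 = 1
c_4 = 7
p_4 = 2
q_4 = 3
t_4 = 3
a_5 = 3
b_5 = 3
c_5 = 7
t_5 = 3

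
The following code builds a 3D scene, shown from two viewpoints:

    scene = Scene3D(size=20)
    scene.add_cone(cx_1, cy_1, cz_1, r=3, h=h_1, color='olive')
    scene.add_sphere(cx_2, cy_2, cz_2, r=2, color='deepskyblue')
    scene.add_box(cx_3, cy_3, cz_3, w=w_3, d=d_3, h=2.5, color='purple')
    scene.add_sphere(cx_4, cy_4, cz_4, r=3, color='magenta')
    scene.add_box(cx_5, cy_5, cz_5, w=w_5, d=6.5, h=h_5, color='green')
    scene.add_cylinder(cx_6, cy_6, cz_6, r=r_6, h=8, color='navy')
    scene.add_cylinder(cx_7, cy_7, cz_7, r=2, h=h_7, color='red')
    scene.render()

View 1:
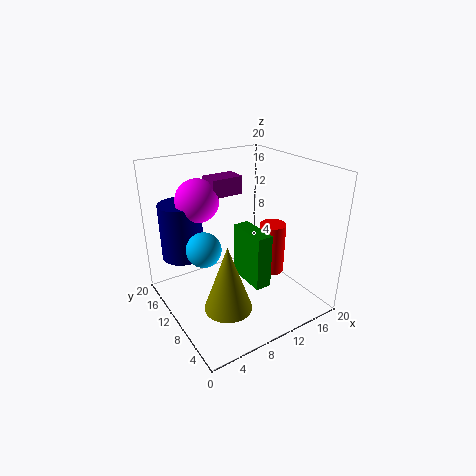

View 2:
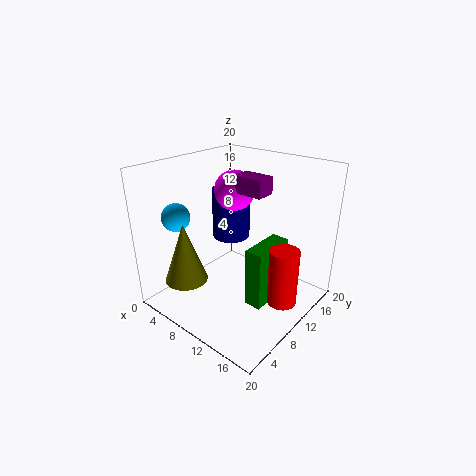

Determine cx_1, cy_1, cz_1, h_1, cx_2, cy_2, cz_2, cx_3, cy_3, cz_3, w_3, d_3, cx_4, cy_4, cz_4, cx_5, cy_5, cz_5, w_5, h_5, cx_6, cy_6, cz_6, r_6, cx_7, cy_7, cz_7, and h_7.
cx_1 = 5, cy_1 = 4.5, cz_1 = 4, h_1 = 8.5, cx_2 = 2.5, cy_2 = 5.5, cz_2 = 12.5, cx_3 = 7.5, cy_3 = 12, cz_3 = 15.5, w_3 = 4.5, d_3 = 3, cx_4 = 6, cy_4 = 14, cz_4 = 15, cx_5 = 12.5, cy_5 = 8.5, cz_5 = 1, w_5 = 2.5, h_5 = 8.5, cx_6 = 4, cy_6 = 15.5, cz_6 = 6.5, r_6 = 3, cx_7 = 17, cy_7 = 11, cz_7 = 2, h_7 = 8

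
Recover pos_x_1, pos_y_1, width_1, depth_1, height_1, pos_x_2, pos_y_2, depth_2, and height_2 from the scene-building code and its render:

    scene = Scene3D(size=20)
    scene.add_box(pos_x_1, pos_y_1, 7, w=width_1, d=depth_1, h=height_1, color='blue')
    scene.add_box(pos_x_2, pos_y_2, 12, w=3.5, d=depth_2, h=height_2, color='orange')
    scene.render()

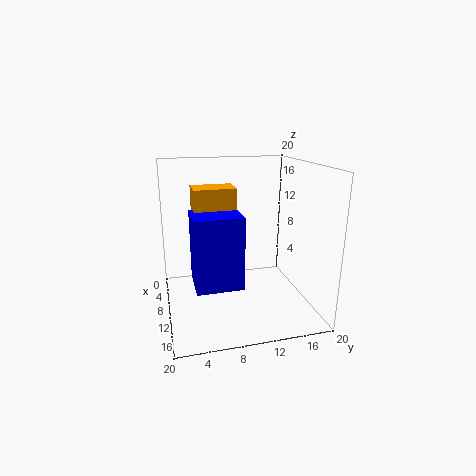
pos_x_1 = 14, pos_y_1 = 3, width_1 = 5, depth_1 = 5.5, height_1 = 8.5, pos_x_2 = 12, pos_y_2 = 3.5, depth_2 = 5, height_2 = 6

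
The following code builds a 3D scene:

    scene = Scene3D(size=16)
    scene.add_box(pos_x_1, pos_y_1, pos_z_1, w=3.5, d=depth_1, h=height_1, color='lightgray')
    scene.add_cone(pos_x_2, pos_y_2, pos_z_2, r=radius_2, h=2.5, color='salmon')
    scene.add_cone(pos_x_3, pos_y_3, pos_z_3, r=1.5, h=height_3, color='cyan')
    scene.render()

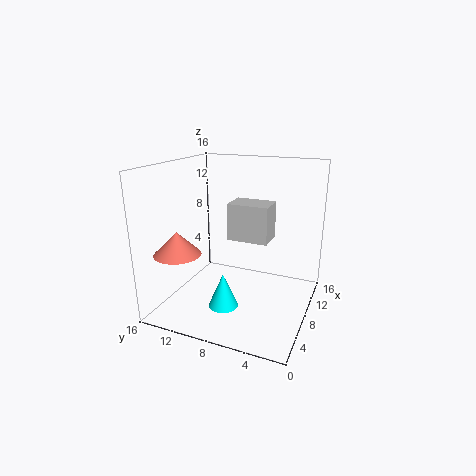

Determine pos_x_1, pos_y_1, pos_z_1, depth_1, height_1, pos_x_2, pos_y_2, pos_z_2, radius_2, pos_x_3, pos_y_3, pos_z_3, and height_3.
pos_x_1 = 10.5; pos_y_1 = 5.5; pos_z_1 = 6.5; depth_1 = 5; height_1 = 4.5; pos_x_2 = 3.5; pos_y_2 = 13; pos_z_2 = 7; radius_2 = 2.5; pos_x_3 = 3; pos_y_3 = 7.5; pos_z_3 = 2.5; height_3 = 3.5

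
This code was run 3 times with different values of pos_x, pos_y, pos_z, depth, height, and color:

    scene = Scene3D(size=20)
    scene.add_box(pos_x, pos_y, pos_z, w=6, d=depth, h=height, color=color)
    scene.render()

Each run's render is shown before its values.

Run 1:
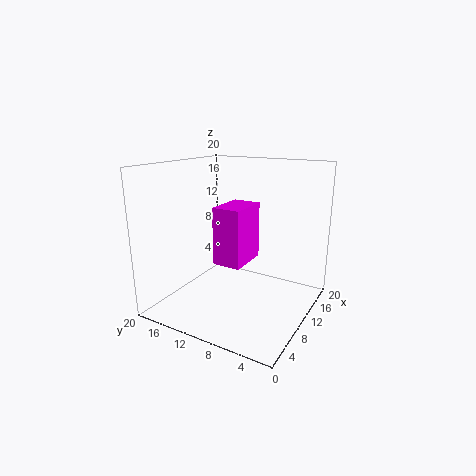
pos_x = 7.5
pos_y = 8.5
pos_z = 6.5
depth = 4
height = 8
color = 'magenta'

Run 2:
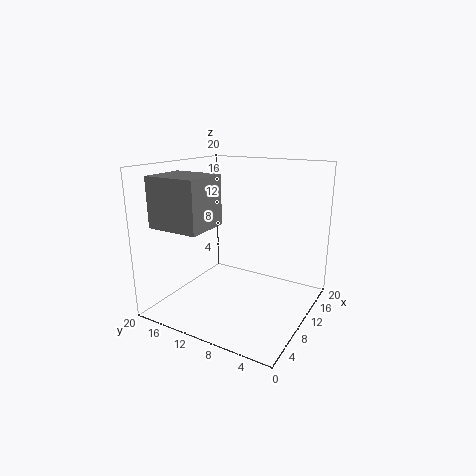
pos_x = 1.5
pos_y = 11
pos_z = 12.5
depth = 7
height = 6.5
color = 'gray'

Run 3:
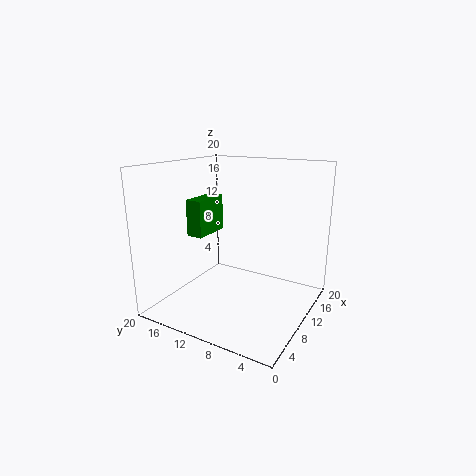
pos_x = 9.5
pos_y = 16
pos_z = 9
depth = 2.5
height = 5.5
color = 'green'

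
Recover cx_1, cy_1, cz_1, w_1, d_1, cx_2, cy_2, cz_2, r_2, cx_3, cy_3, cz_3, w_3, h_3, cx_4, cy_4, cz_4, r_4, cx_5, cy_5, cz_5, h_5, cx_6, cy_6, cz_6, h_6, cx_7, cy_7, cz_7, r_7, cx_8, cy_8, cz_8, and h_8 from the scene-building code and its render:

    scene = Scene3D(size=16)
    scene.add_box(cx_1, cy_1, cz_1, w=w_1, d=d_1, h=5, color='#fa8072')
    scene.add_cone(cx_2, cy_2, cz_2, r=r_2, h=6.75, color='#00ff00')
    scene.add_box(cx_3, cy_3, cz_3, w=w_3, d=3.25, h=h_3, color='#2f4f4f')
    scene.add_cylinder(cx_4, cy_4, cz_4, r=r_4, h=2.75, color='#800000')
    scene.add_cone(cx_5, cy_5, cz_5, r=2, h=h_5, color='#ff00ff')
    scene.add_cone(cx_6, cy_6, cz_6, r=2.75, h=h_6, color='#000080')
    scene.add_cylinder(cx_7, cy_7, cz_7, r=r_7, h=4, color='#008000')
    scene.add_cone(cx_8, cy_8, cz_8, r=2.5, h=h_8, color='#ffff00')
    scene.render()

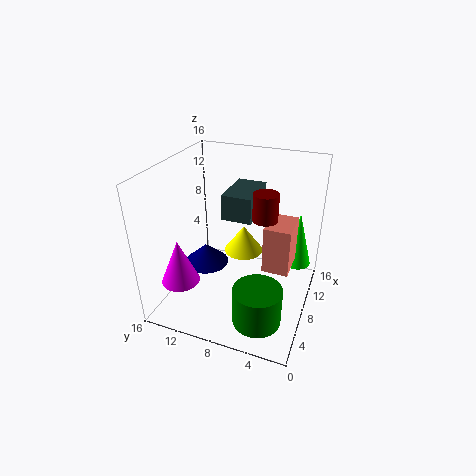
cx_1 = 5.75, cy_1 = 1.75, cz_1 = 6, w_1 = 3.75, d_1 = 2.75, cx_2 = 13.75, cy_2 = 2.25, cz_2 = 2.5, r_2 = 1.75, cx_3 = 7, cy_3 = 6.25, cz_3 = 10.5, w_3 = 5.25, h_3 = 2.75, cx_4 = 6.25, cy_4 = 4.5, cz_4 = 11.75, r_4 = 1.25, cx_5 = 2.75, cy_5 = 12.5, cz_5 = 4.75, h_5 = 4.75, cx_6 = 9.75, cy_6 = 13, cz_6 = 2.5, h_6 = 2.5, cx_7 = 3, cy_7 = 4, cz_7 = 1.75, r_7 = 2.5, cx_8 = 13.25, cy_8 = 9.25, cz_8 = 3, h_8 = 3.5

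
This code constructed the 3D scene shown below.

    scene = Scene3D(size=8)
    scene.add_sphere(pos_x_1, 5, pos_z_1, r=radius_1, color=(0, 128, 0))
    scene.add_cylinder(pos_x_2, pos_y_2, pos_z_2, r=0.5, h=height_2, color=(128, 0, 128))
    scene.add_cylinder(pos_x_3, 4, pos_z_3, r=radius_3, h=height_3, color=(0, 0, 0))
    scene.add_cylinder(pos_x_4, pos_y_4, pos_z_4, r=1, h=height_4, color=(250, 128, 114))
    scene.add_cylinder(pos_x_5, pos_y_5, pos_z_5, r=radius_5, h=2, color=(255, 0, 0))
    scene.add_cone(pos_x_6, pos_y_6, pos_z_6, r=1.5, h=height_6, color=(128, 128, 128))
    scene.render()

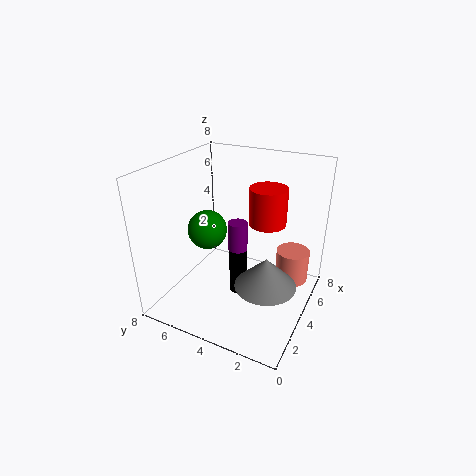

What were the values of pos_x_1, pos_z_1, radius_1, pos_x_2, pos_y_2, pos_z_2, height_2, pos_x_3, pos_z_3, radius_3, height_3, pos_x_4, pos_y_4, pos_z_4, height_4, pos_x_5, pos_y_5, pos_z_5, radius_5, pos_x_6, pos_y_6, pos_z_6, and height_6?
pos_x_1 = 2.5; pos_z_1 = 5; radius_1 = 1; pos_x_2 = 3; pos_y_2 = 3.5; pos_z_2 = 4; height_2 = 1.5; pos_x_3 = 4; pos_z_3 = 0.5; radius_3 = 0.5; height_3 = 4; pos_x_4 = 6.5; pos_y_4 = 1.5; pos_z_4 = 0.5; height_4 = 2; pos_x_5 = 4.5; pos_y_5 = 2.5; pos_z_5 = 5; radius_5 = 1; pos_x_6 = 2; pos_y_6 = 1.5; pos_z_6 = 3; height_6 = 1.5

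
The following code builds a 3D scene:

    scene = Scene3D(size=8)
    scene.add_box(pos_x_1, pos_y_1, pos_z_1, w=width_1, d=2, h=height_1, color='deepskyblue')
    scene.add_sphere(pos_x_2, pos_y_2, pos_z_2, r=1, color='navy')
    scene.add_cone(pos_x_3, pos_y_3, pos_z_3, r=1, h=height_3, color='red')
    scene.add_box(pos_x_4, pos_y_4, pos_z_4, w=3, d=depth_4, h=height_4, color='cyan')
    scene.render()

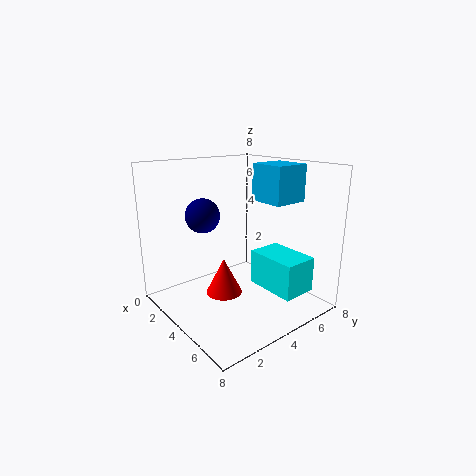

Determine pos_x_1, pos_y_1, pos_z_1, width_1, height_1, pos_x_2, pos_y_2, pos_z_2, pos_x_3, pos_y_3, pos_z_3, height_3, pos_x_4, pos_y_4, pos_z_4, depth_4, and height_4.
pos_x_1 = 4, pos_y_1 = 5, pos_z_1 = 6, width_1 = 2, height_1 = 2, pos_x_2 = 2, pos_y_2 = 3, pos_z_2 = 5, pos_x_3 = 4, pos_y_3 = 3, pos_z_3 = 1, height_3 = 2, pos_x_4 = 4, pos_y_4 = 5, pos_z_4 = 1, depth_4 = 2, height_4 = 2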